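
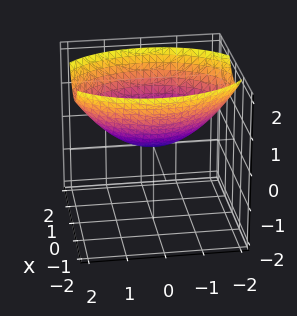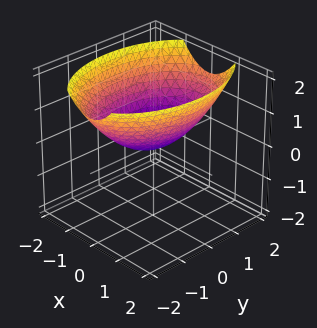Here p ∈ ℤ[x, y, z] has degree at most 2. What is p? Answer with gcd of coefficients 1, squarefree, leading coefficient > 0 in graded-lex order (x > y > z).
First, the degree is 2 — a single bowl opening along one axis; a quadric.
Next, symmetries: the y ↦ −y reflection is a symmetry, so y appears only in even powers; it's symmetric under x → −x, forcing even powers of x.
Then, against the integer gridlines: it meets the x-axis at x = 0 (among the integer gridlines); it crosses the y-axis at the gridline y = 0.
Finally, solving for integer coefficients yields p as stated.

2*x^2 + y^2 - 3*z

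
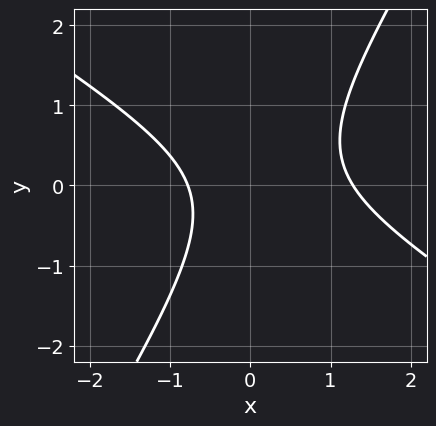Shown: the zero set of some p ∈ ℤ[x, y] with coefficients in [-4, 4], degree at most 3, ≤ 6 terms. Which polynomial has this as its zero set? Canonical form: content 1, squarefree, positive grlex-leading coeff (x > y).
2*x^2 + 2*x*y - 2*y^2 - x - 2

First, deg p = 2. A generic line meets the curve in up to 2 points.
Then, observable constraints: the curve avoids every integer y-axis point in the box.
Finally, matching integer coefficients to the picture gives p.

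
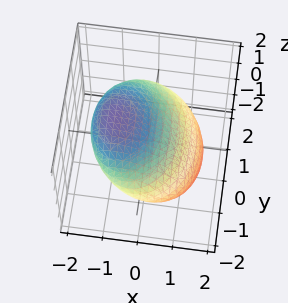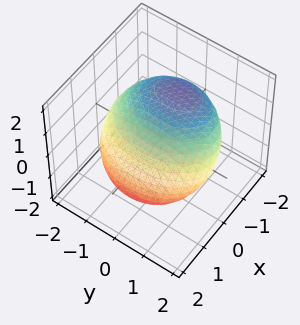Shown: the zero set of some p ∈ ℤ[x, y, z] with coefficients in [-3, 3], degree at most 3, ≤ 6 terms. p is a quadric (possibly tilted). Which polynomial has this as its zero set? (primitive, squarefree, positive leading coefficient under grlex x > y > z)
2*x^2 + 3*x*z + y^2 + 3*z^2 - 3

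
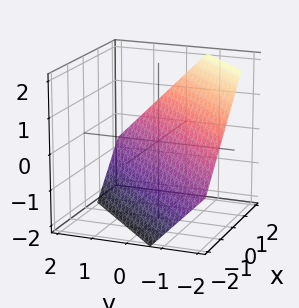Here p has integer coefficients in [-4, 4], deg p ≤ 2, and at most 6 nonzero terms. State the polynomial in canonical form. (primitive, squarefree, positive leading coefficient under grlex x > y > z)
3*x - 3*y - 3*z - 2

deg p = 1. The surface is flat (a plane).
Putting this together gives p.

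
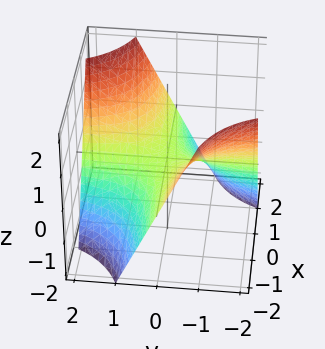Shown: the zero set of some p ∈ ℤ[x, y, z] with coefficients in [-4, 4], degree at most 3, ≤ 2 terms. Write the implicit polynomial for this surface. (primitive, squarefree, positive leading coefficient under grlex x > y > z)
x*y - z

1. The degree is 2 — a hyperbolic paraboloid; a quadric.
2. Reading off the gridlines: the visible x-axis segment lies entirely on the surface; every point of the y-axis in the box is on the surface; it meets the z-axis at z = 0 (among the integer gridlines).
3. Together with the visible shape, these determine p as stated.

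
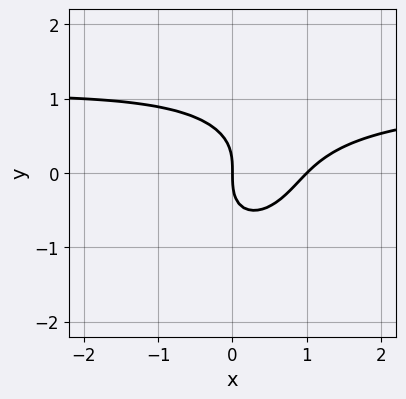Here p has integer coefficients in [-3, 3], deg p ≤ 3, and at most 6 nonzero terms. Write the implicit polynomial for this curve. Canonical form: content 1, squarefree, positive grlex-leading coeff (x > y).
(a) deg p = 3.
(b) Against the integer gridlines: the x-axis gridline crossings are at x ∈ {0, 1}; it crosses the y-axis at the gridline y = 0.
(c) Solving for integer coefficients yields p as stated.

2*x^2*y - x*y^2 + 2*y^3 - 2*x^2 + 2*x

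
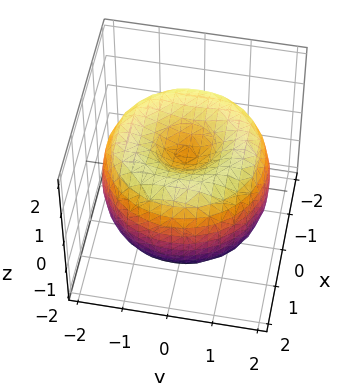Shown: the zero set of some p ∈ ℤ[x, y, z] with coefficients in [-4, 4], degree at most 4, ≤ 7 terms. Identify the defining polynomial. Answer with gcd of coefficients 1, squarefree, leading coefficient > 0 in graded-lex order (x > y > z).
1. Degree: no degree-3 surface has this shape, so deg p = 4.
2. Symmetry: every cross-section ⟂ z is a circle, so x, y appear only via x² + y².
3. Reading off the gridlines: a circular section at z = 0 has radius between 1 and 2.
4. Putting this together gives p.

x^4 + 2*x^2*y^2 + y^4 - 3*x^2 - 3*y^2 + 2*z^2 - 1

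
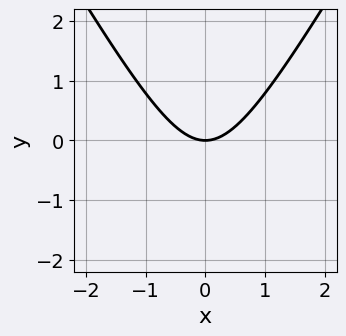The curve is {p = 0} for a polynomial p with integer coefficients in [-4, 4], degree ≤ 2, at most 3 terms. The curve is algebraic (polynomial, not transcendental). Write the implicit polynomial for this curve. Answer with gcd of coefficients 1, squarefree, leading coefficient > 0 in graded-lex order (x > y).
(a) The degree is 2 — a generic line meets the curve in up to 2 points.
(b) Symmetries: the x ↦ −x reflection is a symmetry, so x appears only in even powers.
(c) From the visible intercepts: it crosses the x-axis at the gridline x = 0; one y-axis crossing is at y = 0.
(d) Assembling these constraints gives the stated polynomial.

3*x^2 - y^2 - 3*y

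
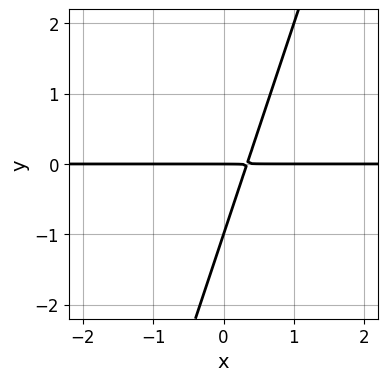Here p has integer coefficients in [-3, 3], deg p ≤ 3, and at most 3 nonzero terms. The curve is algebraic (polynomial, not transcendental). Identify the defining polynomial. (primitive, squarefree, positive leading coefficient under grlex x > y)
3*x*y - y^2 - y

The degree is 2 — no degree-1 curve has this shape.
From the visible intercepts: among the integer gridlines, it crosses the y-axis at y ∈ {-1, 0}; the visible x-axis segment lies entirely on the curve.
These observations pin down the coefficients.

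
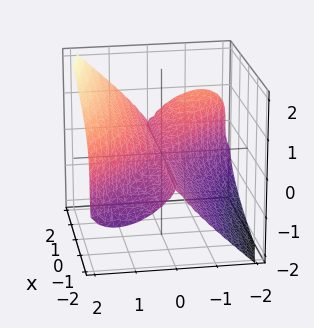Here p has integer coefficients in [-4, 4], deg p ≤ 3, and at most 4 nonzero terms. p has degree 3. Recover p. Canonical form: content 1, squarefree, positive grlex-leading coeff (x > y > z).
2*x*y^2 + 2*y^3 - 3*z^3

First, degree: the shape is more complex than any degree-2 surface, so deg p = 3.
Then, from the visible intercepts: it crosses the z-axis at the gridline z = 0; every point of the x-axis in the box is on the surface.
Finally, assembling these constraints gives the stated polynomial.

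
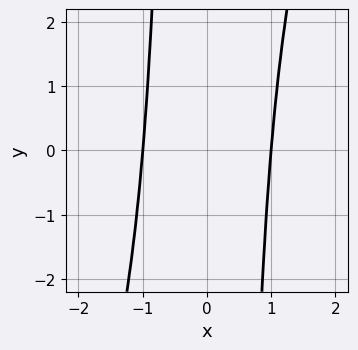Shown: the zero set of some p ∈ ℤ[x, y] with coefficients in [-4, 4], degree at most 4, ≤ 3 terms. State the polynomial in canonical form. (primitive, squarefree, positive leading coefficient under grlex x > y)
3*x^4 - x^3*y - 3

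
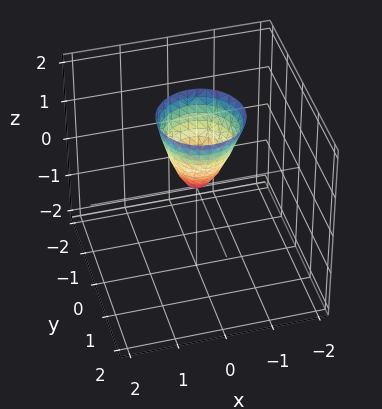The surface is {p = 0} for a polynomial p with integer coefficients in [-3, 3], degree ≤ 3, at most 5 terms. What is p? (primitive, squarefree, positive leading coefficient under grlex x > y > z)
3*x^2 + 3*y^2 - y*z - z

The degree is 2 — no degree-1 surface has this shape.
From the visible intercepts: it crosses the z-axis at the gridline z = 0; it crosses the y-axis at the gridline y = 0; it meets the x-axis at x = 0 (among the integer gridlines).
Assembling these constraints gives the stated polynomial.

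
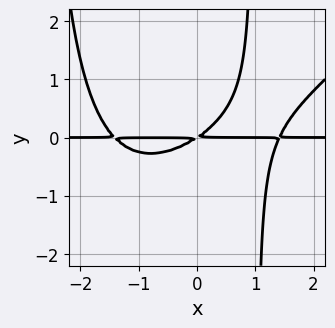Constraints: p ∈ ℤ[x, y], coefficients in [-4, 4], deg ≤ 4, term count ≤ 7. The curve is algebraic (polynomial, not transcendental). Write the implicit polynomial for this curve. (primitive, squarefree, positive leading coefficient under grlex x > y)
1. deg p = 4. A generic line meets the curve in up to 4 points.
2. Against the integer gridlines: the visible x-axis segment lies entirely on the curve.
3. These observations pin down the coefficients.

x^3*y - x^2*y^2 - 2*x*y^2 - 2*x*y + 3*y^2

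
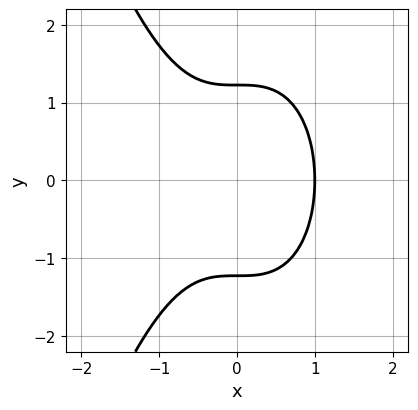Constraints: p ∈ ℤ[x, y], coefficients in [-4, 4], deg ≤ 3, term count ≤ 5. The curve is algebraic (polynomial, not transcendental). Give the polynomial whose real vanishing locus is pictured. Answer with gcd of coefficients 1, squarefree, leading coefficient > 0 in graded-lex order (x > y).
The degree is 3 — a generic line meets the curve in up to 3 points.
Symmetries: it's symmetric under y → −y, forcing even powers of y.
Reading off the gridlines: it meets the x-axis at x = 1 (among the integer gridlines).
Solving for integer coefficients yields p as stated.

3*x^3 + 2*y^2 - 3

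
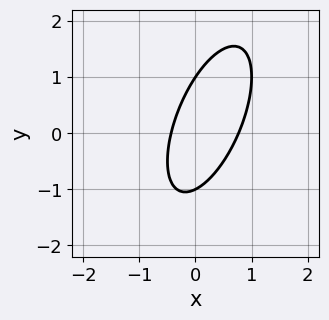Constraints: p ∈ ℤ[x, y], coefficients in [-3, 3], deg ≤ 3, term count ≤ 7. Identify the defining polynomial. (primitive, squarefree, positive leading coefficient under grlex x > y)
3*x^2 - 2*x*y + y^2 - x - 1

1. Degree: a generic line meets the curve in up to 2 points, so deg p = 2.
2. From the axis intercepts and sections: among the integer gridlines, it crosses the y-axis at y ∈ {-1, 1}.
3. Assembling these constraints gives the stated polynomial.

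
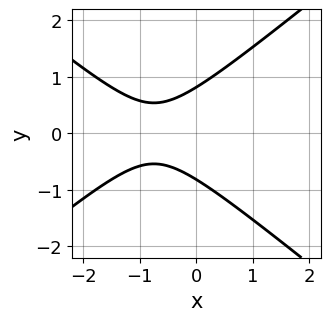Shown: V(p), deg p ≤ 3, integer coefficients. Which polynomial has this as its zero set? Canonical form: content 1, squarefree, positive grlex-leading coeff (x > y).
deg p = 2. A generic line meets the curve in up to 2 points.
Symmetries: the y ↦ −y reflection is a symmetry, so y appears only in even powers.
Checking where it meets the axes: it misses every integer gridline on the x-axis.
Assembling these constraints gives the stated polynomial.

2*x^2 - 3*y^2 + 3*x + 2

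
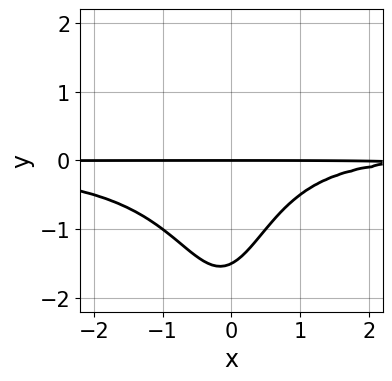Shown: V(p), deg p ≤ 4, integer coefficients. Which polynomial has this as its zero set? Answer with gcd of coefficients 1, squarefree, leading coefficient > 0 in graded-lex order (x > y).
2*x^2*y^2 - x*y + 2*y^2 + 3*y

(a) Degree: a generic line meets the curve in up to 4 points, so deg p = 4.
(b) Reading off the gridlines: one y-axis crossing is at y = 0; the visible x-axis segment lies entirely on the curve.
(c) Fitting integer coefficients to these (and the overall shape) gives p.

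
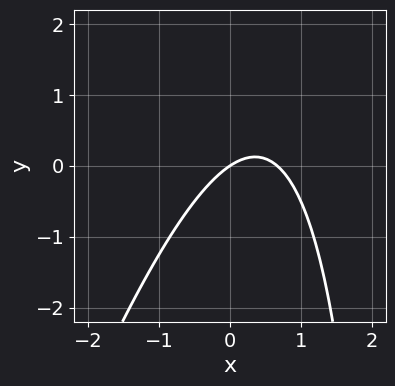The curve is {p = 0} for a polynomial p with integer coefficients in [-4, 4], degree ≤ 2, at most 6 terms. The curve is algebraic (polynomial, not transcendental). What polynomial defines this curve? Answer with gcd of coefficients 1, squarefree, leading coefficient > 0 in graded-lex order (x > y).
3*x^2 - x*y - 2*x + 3*y

1. deg p = 2. A generic line meets the curve in up to 2 points.
2. From the axis intercepts and sections: it crosses the y-axis at the gridline y = 0; one x-axis crossing is at x = 0.
3. These observations pin down the coefficients.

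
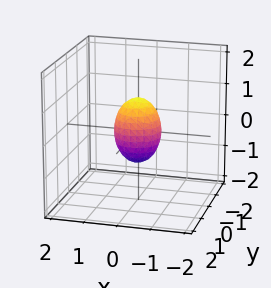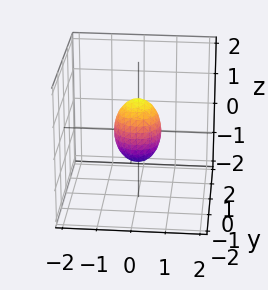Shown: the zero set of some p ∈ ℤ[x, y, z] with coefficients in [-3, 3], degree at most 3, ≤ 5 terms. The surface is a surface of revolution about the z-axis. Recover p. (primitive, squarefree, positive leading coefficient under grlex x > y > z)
deg p = 2.
Symmetries: the surface is invariant under rotation about z: p = q(x² + y², z).
Against the integer gridlines: a circular section at z = 0 has radius between 0 and 1; among the integer gridlines, it crosses the z-axis at z ∈ {-1, 1}.
Putting this together gives p.

2*x^2 + 2*y^2 + z^2 - 1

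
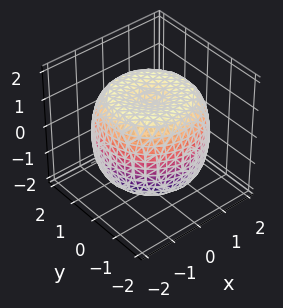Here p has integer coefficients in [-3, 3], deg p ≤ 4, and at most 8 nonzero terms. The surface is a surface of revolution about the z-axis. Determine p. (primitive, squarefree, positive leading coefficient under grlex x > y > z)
deg p = 4. A generic line meets the surface in up to 4 points.
By symmetry, every cross-section ⟂ z is a circle, so x, y appear only via x² + y².
Checking where it meets the axes: a circular section at z = 1 has radius between 1 and 2.
These observations pin down the coefficients.

x^4 + 2*x^2*y^2 + y^4 - 2*x^2 - 2*y^2 + 2*z^2 - 3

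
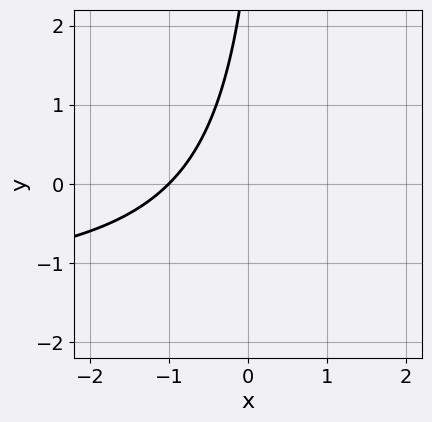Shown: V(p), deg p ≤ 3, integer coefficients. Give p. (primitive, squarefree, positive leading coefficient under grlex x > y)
1. deg p = 2. The shape is more complex than any degree-1 curve.
2. Checking where it meets the axes: the curve avoids every integer y-axis point in the box; it meets the x-axis at x = -1 (among the integer gridlines).
3. Matching integer coefficients to the picture gives p.

2*x*y + 3*x - y + 3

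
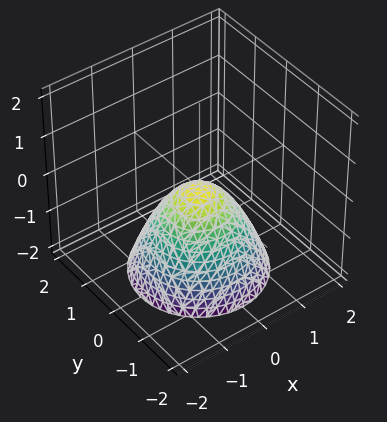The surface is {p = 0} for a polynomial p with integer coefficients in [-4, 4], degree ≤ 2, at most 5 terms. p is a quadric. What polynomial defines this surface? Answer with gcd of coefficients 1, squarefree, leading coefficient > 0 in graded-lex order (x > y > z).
x^2 + y^2 + z

First, the degree is 2 — a single bowl opening along one axis; a quadric.
Next, by symmetry, the surface is invariant under rotation about z: p = q(x² + y², z).
Next, observable constraints: a circular section at z = -2 has radius between 1 and 2; one x-axis crossing is at x = 0.
Finally, solving for integer coefficients yields p as stated.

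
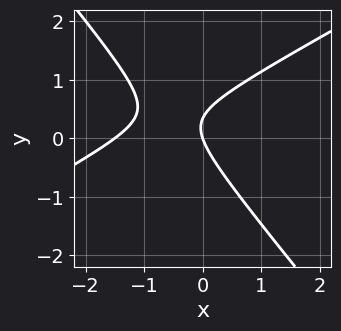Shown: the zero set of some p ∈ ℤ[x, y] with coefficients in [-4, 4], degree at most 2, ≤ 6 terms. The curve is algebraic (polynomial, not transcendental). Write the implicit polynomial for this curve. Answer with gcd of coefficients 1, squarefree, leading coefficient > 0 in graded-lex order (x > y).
2*x^2 - 2*x*y - 3*y^2 + 3*x + y

1. deg p = 2.
2. From the visible intercepts: it meets the x-axis at x = 0 (among the integer gridlines); it crosses the y-axis at the gridline y = 0.
3. Putting this together gives p.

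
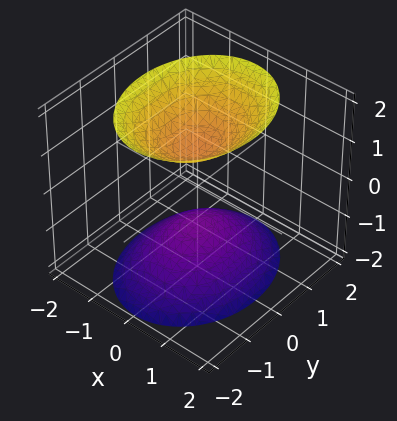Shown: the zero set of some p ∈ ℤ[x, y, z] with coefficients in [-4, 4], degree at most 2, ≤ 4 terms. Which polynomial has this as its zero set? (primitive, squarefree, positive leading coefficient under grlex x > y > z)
3*x^2 + 2*y^2 - 2*z^2 + 2

1. I count 2 distinct pieces. They look like related sheets of one shape, so recover p as a whole.
2. Degree: two sheets facing apart; a quadric, so deg p = 2.
3. Symmetries: the y ↦ −y reflection is a symmetry, so y appears only in even powers; mirror symmetry z ↦ −z ⇒ only even powers of z; it's symmetric under x → −x, forcing even powers of x.
4. From the axis intercepts and sections: among the integer gridlines, it crosses the z-axis at z ∈ {-1, 1}; it misses every integer gridline on the y-axis.
5. Assembling these constraints gives the stated polynomial.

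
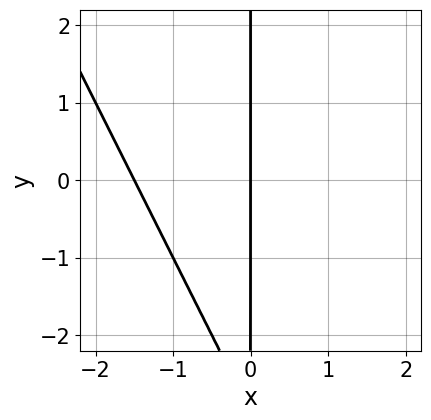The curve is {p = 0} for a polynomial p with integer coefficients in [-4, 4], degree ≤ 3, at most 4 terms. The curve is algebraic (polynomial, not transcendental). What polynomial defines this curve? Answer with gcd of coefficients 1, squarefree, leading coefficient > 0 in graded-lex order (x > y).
1. The degree is 2 — no degree-1 curve has this shape.
2. Checking where it meets the axes: one x-axis crossing is at x = 0; every point of the y-axis in the box is on the curve.
3. Putting this together gives p.

2*x^2 + x*y + 3*x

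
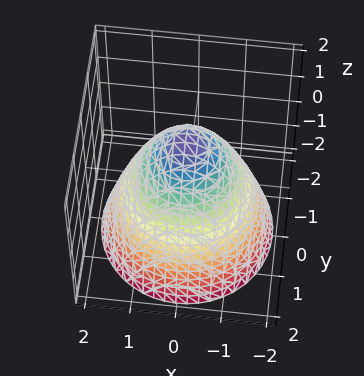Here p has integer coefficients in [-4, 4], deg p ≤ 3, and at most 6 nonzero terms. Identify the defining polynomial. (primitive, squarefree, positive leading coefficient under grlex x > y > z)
1. deg p = 2.
2. Symmetry: the surface is invariant under rotation about z: p = q(x² + y², z).
3. Observable constraints: a circular section at z = 1 has radius between 0 and 1.
4. Together with the visible shape, these determine p as stated.

2*x^2 + 2*y^2 + 2*z - 3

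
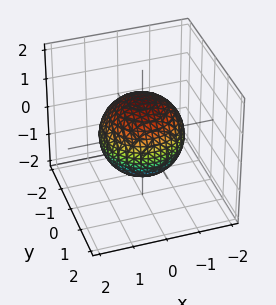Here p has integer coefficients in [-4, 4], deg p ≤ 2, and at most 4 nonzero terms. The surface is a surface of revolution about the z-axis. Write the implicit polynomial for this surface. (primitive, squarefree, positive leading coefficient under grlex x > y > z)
The degree is 2 — no degree-1 surface has this shape.
Symmetries: rotational symmetry about the z-axis ⇒ p depends on x, y only through x² + y².
Reading off the gridlines: a circular section at z = 1 has radius between 0 and 1.
Assembling these constraints gives the stated polynomial.

2*x^2 + 2*y^2 + 2*z^2 - 3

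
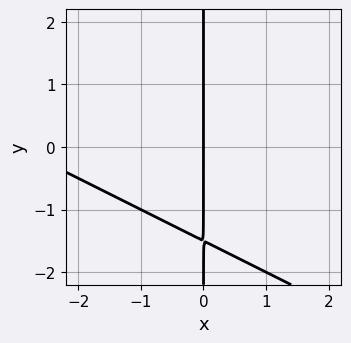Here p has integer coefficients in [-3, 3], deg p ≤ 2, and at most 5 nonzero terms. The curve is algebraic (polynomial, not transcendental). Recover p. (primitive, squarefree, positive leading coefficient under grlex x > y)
(a) deg p = 2. The shape is more complex than any degree-1 curve.
(b) From the axis intercepts and sections: one x-axis crossing is at x = 0; the visible y-axis segment lies entirely on the curve.
(c) The integer polynomial consistent with all of this is the stated p.

x^2 + 2*x*y + 3*x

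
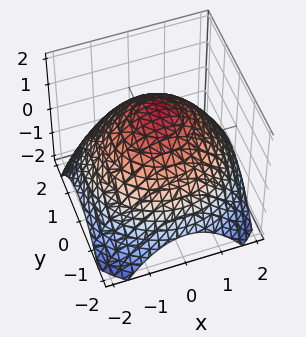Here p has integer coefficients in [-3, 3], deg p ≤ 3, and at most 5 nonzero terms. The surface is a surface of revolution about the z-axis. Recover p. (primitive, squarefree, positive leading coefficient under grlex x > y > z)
First, deg p = 2.
Then, symmetry: the surface is invariant under rotation about z: p = q(x² + y², z).
Then, from the visible intercepts: a circular section at z = 0 has radius between 1 and 2.
Finally, matching integer coefficients to the picture gives p.

x^2 + y^2 + 2*z - 3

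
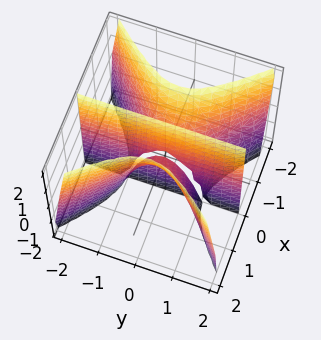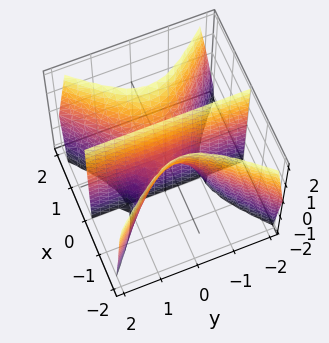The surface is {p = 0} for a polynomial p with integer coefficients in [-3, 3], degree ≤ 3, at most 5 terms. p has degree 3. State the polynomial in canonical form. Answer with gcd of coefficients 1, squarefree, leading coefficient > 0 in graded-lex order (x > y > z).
1. The picture has 2 separate pieces. Treating them together as one polynomial.
2. deg p = 3. The shape is more complex than any degree-2 surface.
3. From the axis intercepts and sections: every point of the y-axis in the box is on the surface; every point of the z-axis in the box is on the surface; one x-axis crossing is at x = 0.
4. The integer polynomial consistent with all of this is the stated p.

2*x^3 - 2*x*y^2 - x*z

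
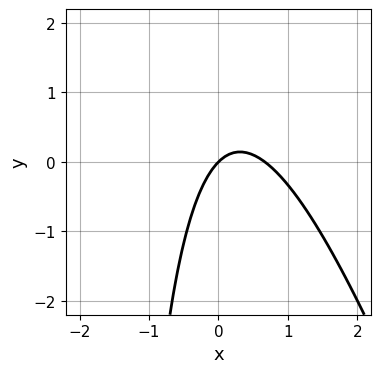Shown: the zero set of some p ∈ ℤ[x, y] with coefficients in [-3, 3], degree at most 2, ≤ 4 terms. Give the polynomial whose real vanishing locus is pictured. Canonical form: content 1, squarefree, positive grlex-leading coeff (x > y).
3*x^2 + x*y - 2*x + 2*y

First, the degree is 2 — no degree-1 curve has this shape.
Then, reading off the gridlines: one y-axis crossing is at y = 0; one x-axis crossing is at x = 0.
Finally, putting this together gives p.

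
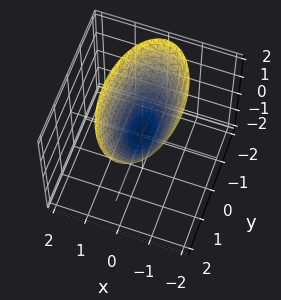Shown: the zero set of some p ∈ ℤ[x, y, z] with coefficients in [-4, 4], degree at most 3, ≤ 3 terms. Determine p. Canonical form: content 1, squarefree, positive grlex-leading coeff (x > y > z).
1. Degree: a single bowl opening along one axis; a quadric, so deg p = 2.
2. Symmetries: it's symmetric under x → −x, forcing even powers of x; mirror symmetry y ↦ −y ⇒ only even powers of y.
3. Observable constraints: it crosses the x-axis at the gridline x = 0; it crosses the z-axis at the gridline z = 0; it crosses the y-axis at the gridline y = 0.
4. These observations pin down the coefficients.

3*x^2 + y^2 - 2*z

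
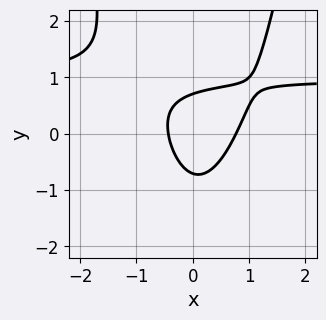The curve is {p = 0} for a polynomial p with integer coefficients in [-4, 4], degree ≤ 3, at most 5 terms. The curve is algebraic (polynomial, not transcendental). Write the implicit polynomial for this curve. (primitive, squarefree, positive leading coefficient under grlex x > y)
deg p = 3. The shape is more complex than any degree-2 curve.
Solving for integer coefficients yields p as stated.

3*x^2*y - 3*x^2 - 2*y^2 + x + 1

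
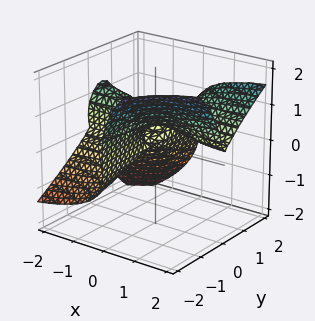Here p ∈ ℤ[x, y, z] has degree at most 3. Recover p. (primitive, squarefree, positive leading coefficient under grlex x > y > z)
3*x*y^2 - 3*x*y*z - 3*z^3 + 2*z^2

deg p = 3. No degree-2 surface has this shape.
From the visible intercepts: the visible y-axis segment lies entirely on the surface; the visible x-axis segment lies entirely on the surface.
Together with the visible shape, these determine p as stated.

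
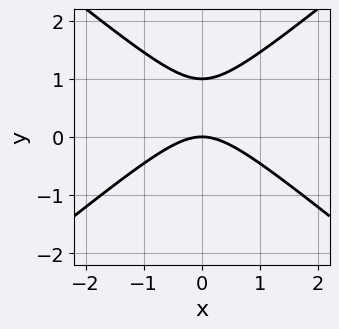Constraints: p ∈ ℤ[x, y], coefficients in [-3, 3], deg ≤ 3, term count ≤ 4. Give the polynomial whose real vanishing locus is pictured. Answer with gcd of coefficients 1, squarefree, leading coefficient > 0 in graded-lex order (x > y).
2*x^2 - 3*y^2 + 3*y

Degree: a generic line meets the curve in up to 2 points, so deg p = 2.
Symmetries: mirror symmetry x ↦ −x ⇒ only even powers of x.
From the visible intercepts: the y-axis gridline crossings are at y ∈ {0, 1}; it meets the x-axis at x = 0 (among the integer gridlines).
Putting this together gives p.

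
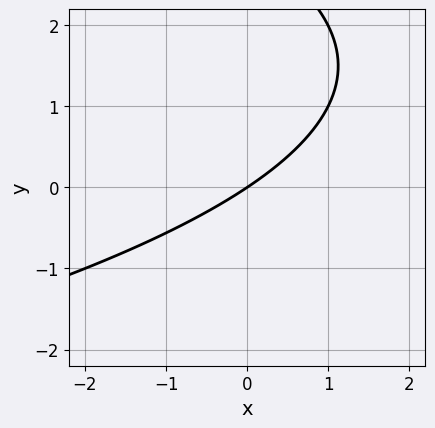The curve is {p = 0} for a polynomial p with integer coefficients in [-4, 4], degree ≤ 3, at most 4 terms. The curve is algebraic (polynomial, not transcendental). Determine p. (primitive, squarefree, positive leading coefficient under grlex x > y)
deg p = 2. A generic line meets the curve in up to 2 points.
From the visible intercepts: it meets the y-axis at y = 0 (among the integer gridlines); it meets the x-axis at x = 0 (among the integer gridlines).
Together with the visible shape, these determine p as stated.

y^2 + 2*x - 3*y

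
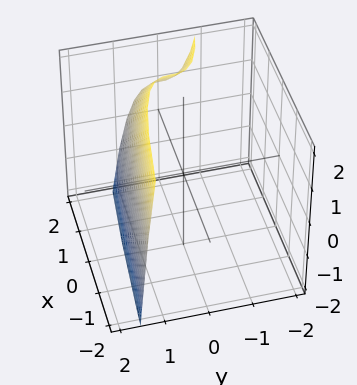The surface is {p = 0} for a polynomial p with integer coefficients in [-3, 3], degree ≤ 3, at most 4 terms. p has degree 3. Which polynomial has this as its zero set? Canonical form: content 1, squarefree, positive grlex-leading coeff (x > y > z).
1. Degree: a generic line meets the surface in up to 3 points, so deg p = 3.
2. Observable constraints: it misses every integer gridline on the z-axis; the surface avoids every integer x-axis point in the box.
3. Together with the visible shape, these determine p as stated.

2*y^3 + x + z - 3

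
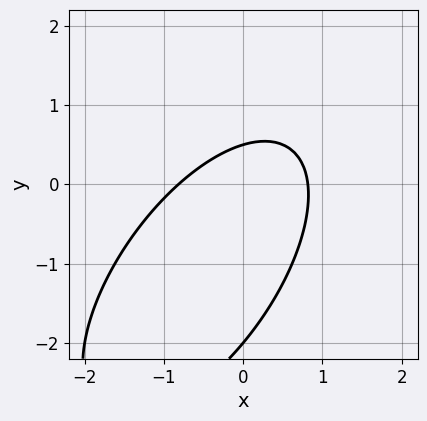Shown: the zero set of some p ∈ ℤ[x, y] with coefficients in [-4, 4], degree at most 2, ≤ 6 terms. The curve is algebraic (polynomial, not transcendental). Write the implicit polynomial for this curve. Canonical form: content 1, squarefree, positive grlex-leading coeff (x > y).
3*x^2 - 3*x*y + 2*y^2 + 3*y - 2

1. The degree is 2 — the shape is more complex than any degree-1 curve.
2. Observable constraints: it meets the y-axis at y = -2 (among the integer gridlines).
3. Solving for integer coefficients yields p as stated.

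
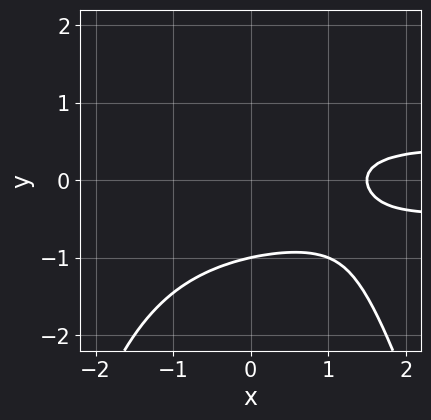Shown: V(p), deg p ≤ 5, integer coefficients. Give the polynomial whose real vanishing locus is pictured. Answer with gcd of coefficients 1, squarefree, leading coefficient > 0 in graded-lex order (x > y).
First, deg p = 4. No degree-3 curve has this shape.
Then, reading off the gridlines: it crosses the y-axis at the gridline y = -1.
Finally, fitting integer coefficients to these (and the overall shape) gives p.

2*x^2*y^2 + 3*y^3 - 2*x + 3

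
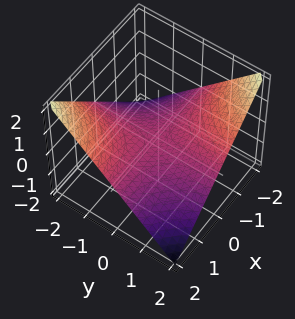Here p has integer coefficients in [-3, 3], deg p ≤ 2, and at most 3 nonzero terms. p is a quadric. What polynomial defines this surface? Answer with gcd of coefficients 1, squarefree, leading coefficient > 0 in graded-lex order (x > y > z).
x*y + 2*z

1. deg p = 2. A hyperbolic paraboloid; a quadric.
2. Reading off the gridlines: every point of the x-axis in the box is on the surface; it crosses the z-axis at the gridline z = 0; the visible y-axis segment lies entirely on the surface.
3. These observations pin down the coefficients.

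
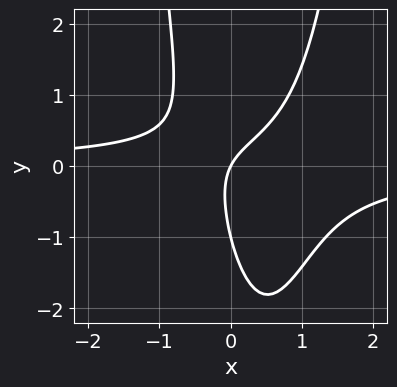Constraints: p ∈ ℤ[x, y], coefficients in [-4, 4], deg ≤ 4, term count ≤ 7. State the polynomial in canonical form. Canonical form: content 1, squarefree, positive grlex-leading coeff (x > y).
The degree is 3 — the shape is more complex than any degree-2 curve.
Reading off the gridlines: it crosses the x-axis at the gridline x = 0; the y-axis gridline crossings are at y ∈ {-1, 0}.
Putting this together gives p.

3*x^2*y - 2*x*y - y^2 + 2*x - y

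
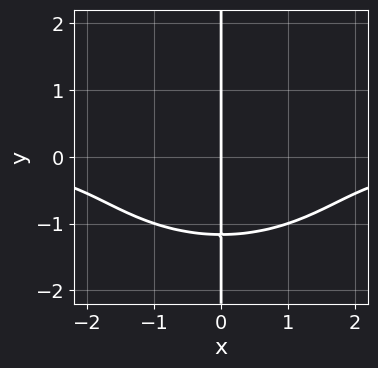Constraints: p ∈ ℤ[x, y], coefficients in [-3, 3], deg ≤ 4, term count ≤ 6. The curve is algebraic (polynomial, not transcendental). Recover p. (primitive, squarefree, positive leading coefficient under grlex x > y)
Degree: a generic line meets the curve in up to 4 points, so deg p = 4.
From the axis intercepts and sections: the visible y-axis segment lies entirely on the curve; it crosses the x-axis at the gridline x = 0.
Putting this together gives p.

x^3*y + 2*x*y^3 - x*y + 2*x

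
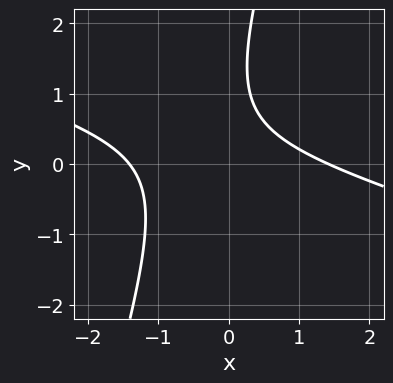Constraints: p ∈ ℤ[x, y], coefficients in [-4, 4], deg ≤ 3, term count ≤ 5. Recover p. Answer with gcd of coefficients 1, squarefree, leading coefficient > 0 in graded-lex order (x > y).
x^2 + 3*x*y - y^2 + 2*y - 2

First, deg p = 2. The shape is more complex than any degree-1 curve.
Then, observable constraints: the curve avoids every integer y-axis point in the box.
Finally, assembling these constraints gives the stated polynomial.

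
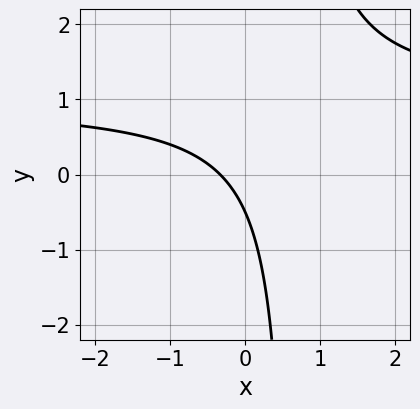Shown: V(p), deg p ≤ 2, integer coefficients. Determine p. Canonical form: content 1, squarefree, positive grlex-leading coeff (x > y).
The degree is 2 — a generic line meets the curve in up to 2 points.
Matching integer coefficients to the picture gives p.

3*x*y - 3*x - 2*y - 1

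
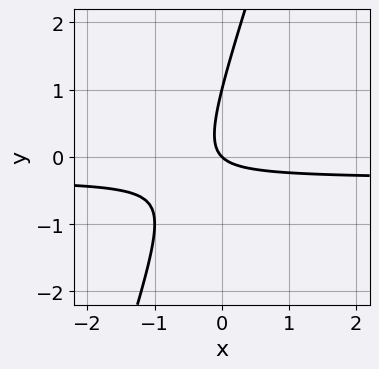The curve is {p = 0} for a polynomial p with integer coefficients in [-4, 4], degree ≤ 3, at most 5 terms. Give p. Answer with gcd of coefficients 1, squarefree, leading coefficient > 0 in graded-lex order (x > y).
3*x*y - y^2 + x + y

deg p = 2.
From the axis intercepts and sections: it crosses the x-axis at the gridline x = 0; the y-axis gridline crossings are at y ∈ {0, 1}.
Together with the visible shape, these determine p as stated.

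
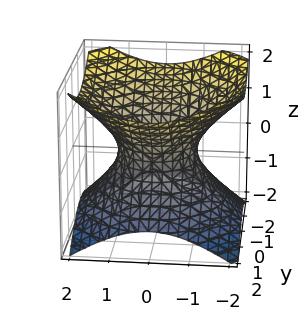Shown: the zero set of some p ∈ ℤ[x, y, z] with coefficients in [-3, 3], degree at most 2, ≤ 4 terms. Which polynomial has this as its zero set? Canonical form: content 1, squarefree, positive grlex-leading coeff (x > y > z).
2*x^2 + 2*y^2 - 3*z^2 - 2

1. deg p = 2. An hourglass — one-sheet hyperboloid; a quadric.
2. Symmetries: it's symmetric under z → −z, forcing even powers of z; the surface is invariant under rotation about z: p = q(x² + y², z).
3. Reading off the gridlines: the surface avoids every integer z-axis point in the box; a circular section at z = -1 has radius between 1 and 2; among the integer gridlines, it crosses the x-axis at x ∈ {-1, 1}.
4. Fitting integer coefficients to these (and the overall shape) gives p. Check: (0, 1, 0) on the y-axis lies on the surface, and p(0, 1, 0) = 0. ✓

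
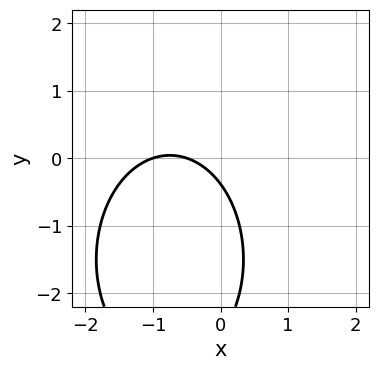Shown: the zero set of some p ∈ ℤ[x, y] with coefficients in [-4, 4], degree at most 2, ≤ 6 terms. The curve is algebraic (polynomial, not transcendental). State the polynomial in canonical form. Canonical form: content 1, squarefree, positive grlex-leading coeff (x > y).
First, degree: a generic line meets the curve in up to 2 points, so deg p = 2.
Then, observable constraints: it crosses the x-axis at the gridline x = -1.
Finally, putting this together gives p.

2*x^2 + y^2 + 3*x + 3*y + 1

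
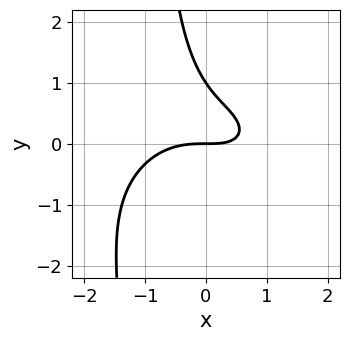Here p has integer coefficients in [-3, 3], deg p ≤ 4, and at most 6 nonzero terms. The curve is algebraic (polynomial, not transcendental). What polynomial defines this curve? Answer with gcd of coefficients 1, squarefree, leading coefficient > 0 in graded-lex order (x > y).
x^3 + 2*x*y^2 + x*y + 2*y^2 - 2*y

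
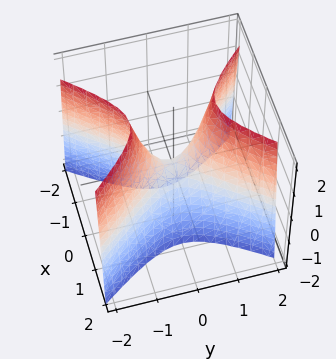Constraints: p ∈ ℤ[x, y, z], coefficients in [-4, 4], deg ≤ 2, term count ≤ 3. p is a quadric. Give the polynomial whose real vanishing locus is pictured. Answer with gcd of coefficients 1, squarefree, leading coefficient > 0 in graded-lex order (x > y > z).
1. deg p = 2.
2. Symmetries: it's symmetric under y → −y, forcing even powers of y; mirror symmetry x ↦ −x ⇒ only even powers of x.
3. From the axis intercepts and sections: it meets the y-axis at y = 0 (among the integer gridlines); one x-axis crossing is at x = 0; one z-axis crossing is at z = 0.
4. The integer polynomial consistent with all of this is the stated p.

3*x^2 - 2*y^2 + z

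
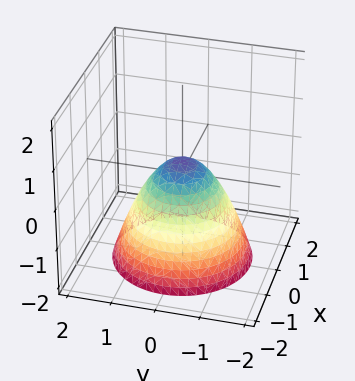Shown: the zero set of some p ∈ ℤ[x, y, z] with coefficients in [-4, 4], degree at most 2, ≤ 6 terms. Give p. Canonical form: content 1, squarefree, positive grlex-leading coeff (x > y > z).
3*x^2 + 3*y^2 + 3*z - 1

(a) deg p = 2. The shape is more complex than any degree-1 surface.
(b) Symmetry: the surface is invariant under rotation about z: p = q(x² + y², z).
(c) From the visible intercepts: a circular section at z = 0 has radius between 0 and 1.
(d) Fitting integer coefficients to these (and the overall shape) gives p.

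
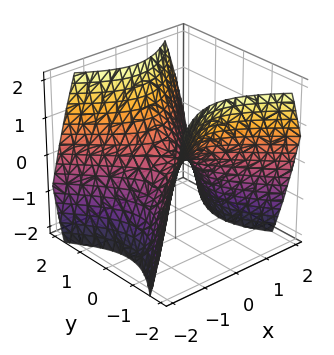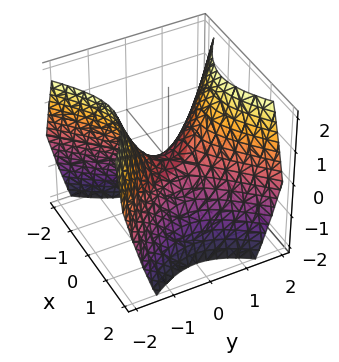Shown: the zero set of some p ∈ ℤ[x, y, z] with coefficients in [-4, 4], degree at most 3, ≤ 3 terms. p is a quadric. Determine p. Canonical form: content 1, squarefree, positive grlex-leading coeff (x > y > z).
x^2 - y^2 + z

(a) The degree is 2 — a saddle surface; a quadric.
(b) Symmetries: it's symmetric under x → −x, forcing even powers of x; the y ↦ −y reflection is a symmetry, so y appears only in even powers.
(c) Reading off the gridlines: it crosses the z-axis at the gridline z = 0; it meets the x-axis at x = 0 (among the integer gridlines).
(d) Assembling these constraints gives the stated polynomial.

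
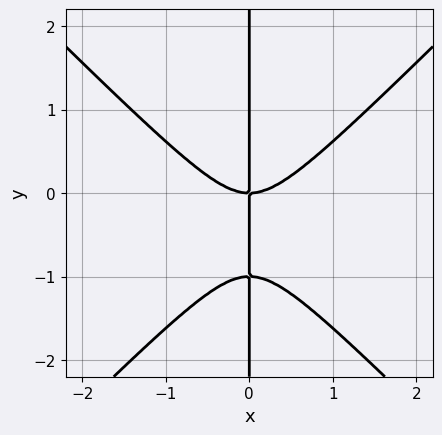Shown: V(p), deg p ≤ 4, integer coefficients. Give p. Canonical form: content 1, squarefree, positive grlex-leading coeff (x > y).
deg p = 3. The shape is more complex than any degree-2 curve.
From the axis intercepts and sections: it crosses the x-axis at the gridline x = 0; the visible y-axis segment lies entirely on the curve.
Fitting integer coefficients to these (and the overall shape) gives p.

x^3 - x*y^2 - x*y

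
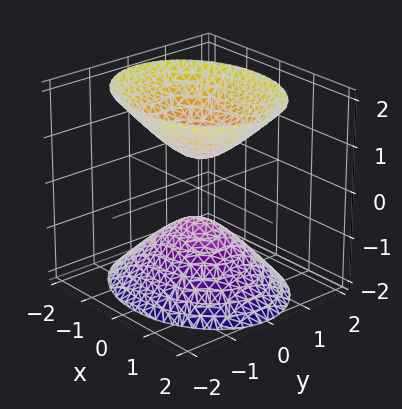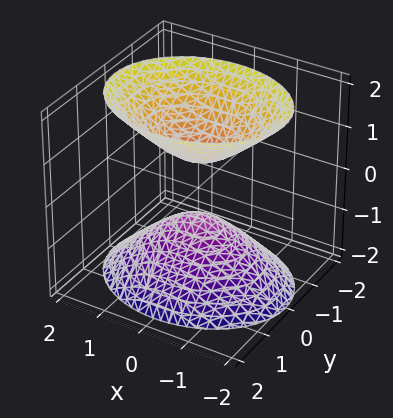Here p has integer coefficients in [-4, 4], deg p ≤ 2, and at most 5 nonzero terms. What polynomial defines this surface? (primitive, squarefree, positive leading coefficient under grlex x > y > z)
2*x^2 + 3*y^2 - 2*z^2 + 1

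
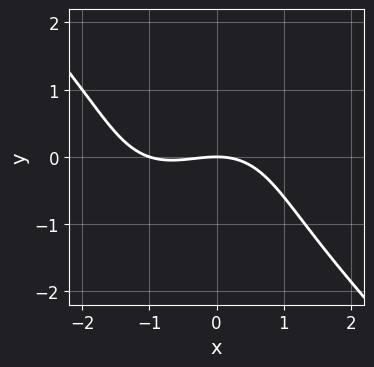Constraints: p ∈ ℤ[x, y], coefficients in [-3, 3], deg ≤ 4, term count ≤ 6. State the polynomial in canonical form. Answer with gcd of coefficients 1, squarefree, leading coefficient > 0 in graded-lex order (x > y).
x^3 + y^3 + x^2 + 3*y

The degree is 3 — the shape is more complex than any degree-2 curve.
Observable constraints: it crosses the y-axis at the gridline y = 0; among the integer gridlines, it crosses the x-axis at x ∈ {-1, 0}.
The integer polynomial consistent with all of this is the stated p.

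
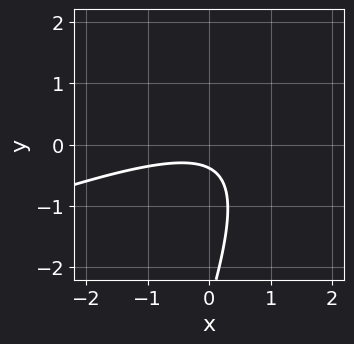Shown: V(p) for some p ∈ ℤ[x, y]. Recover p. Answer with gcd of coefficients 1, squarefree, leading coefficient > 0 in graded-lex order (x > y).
x^2 - 3*x*y + y^2 + 3*y + 1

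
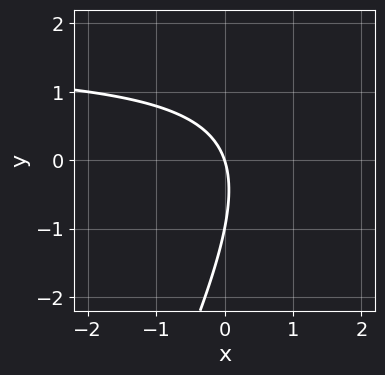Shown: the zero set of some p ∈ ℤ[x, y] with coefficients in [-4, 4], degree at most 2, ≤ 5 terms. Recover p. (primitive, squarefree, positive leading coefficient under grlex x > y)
2*x*y - y^2 - 3*x - y

1. Degree: no degree-1 curve has this shape, so deg p = 2.
2. From the axis intercepts and sections: it meets the x-axis at x = 0 (among the integer gridlines); the y-axis gridline crossings are at y ∈ {-1, 0}.
3. Solving for integer coefficients yields p as stated.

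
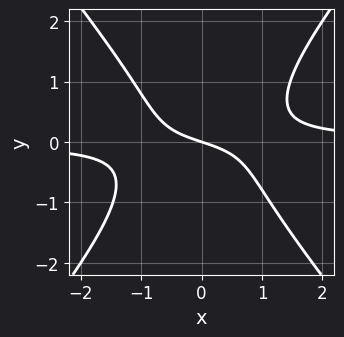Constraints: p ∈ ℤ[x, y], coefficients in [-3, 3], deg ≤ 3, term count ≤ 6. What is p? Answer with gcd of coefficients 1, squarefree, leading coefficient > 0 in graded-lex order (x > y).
(a) deg p = 3.
(b) From the visible intercepts: one y-axis crossing is at y = 0; it crosses the x-axis at the gridline x = 0.
(c) Together with the visible shape, these determine p as stated.

3*x^2*y - 2*y^3 - x - 3*y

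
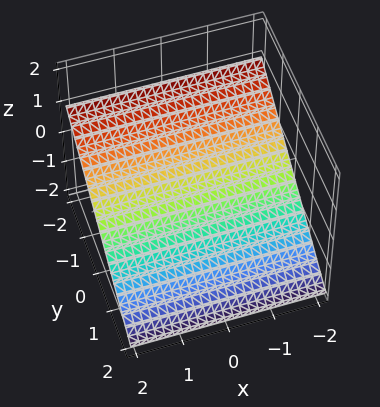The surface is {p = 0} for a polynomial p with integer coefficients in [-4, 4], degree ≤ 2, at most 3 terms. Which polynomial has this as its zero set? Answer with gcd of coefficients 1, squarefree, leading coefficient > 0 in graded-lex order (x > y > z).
2*y + 3*z + 2

The degree is 1 — the surface is flat (a plane).
From the axis intercepts and sections: it misses every integer gridline on the x-axis; one y-axis crossing is at y = -1.
Fitting integer coefficients to these (and the overall shape) gives p.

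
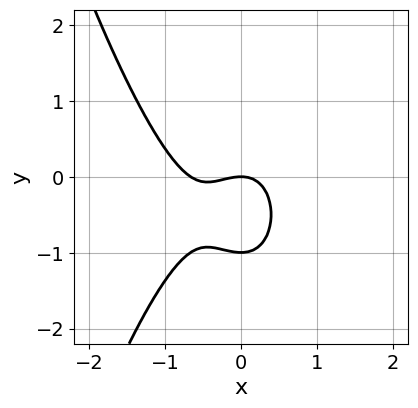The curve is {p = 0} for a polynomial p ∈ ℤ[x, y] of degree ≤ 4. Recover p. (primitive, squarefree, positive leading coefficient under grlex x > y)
3*x^3 + 2*x^2 + 2*y^2 + 2*y

(a) deg p = 3. The shape is more complex than any degree-2 curve.
(b) From the visible intercepts: among the integer gridlines, it crosses the y-axis at y ∈ {-1, 0}; one x-axis crossing is at x = 0.
(c) The integer polynomial consistent with all of this is the stated p.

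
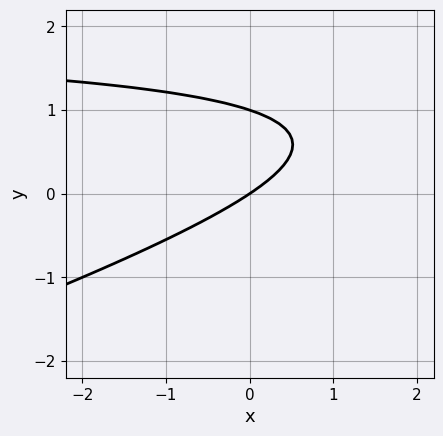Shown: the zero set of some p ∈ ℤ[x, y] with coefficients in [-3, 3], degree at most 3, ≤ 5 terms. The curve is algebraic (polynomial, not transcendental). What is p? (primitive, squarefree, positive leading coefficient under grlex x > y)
x*y - 3*y^2 - 2*x + 3*y

deg p = 2. The shape is more complex than any degree-1 curve.
Reading off the gridlines: it crosses the x-axis at the gridline x = 0; among the integer gridlines, it crosses the y-axis at y ∈ {0, 1}.
Putting this together gives p.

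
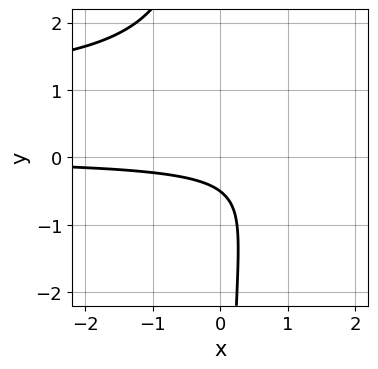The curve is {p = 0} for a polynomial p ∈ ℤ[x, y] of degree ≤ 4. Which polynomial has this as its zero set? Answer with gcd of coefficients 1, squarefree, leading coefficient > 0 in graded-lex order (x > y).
(a) Degree: no degree-2 curve has this shape, so deg p = 3.
(b) From the axis intercepts and sections: no x-intercept at any integer in the box.
(c) Matching integer coefficients to the picture gives p.

2*x*y^2 - 2*x*y + 2*y + 1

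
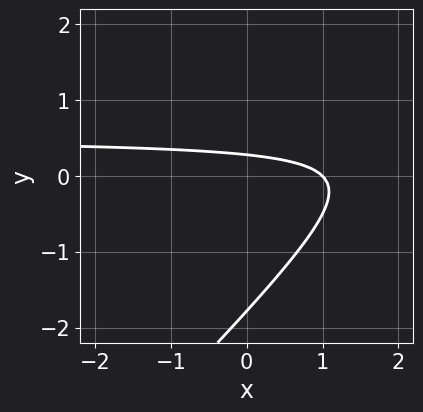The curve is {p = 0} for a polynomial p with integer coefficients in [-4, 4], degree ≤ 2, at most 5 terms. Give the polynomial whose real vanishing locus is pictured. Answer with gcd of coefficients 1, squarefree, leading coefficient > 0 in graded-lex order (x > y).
2*x*y - 2*y^2 - x - 3*y + 1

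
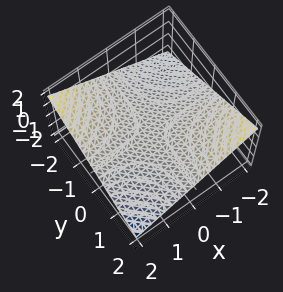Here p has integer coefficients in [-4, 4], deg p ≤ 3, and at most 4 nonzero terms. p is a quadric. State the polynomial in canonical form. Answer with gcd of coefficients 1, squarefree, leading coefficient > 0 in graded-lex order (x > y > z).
x*y + 3*z

1. deg p = 2. A hyperbolic paraboloid; a quadric.
2. From the visible intercepts: the visible x-axis segment lies entirely on the surface; it crosses the z-axis at the gridline z = 0; the visible y-axis segment lies entirely on the surface.
3. These observations pin down the coefficients.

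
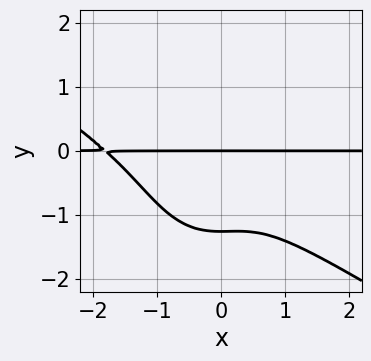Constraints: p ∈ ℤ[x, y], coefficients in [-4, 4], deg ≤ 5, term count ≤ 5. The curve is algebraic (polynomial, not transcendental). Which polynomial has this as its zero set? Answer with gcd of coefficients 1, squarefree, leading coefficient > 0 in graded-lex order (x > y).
2*x^3*y + 3*x^2*y^2 + y^4 + 3*x^2*y + 2*y

First, degree: a generic line meets the curve in up to 4 points, so deg p = 4.
Then, observable constraints: it crosses the y-axis at the gridline y = 0; the visible x-axis segment lies entirely on the curve.
Finally, matching integer coefficients to the picture gives p.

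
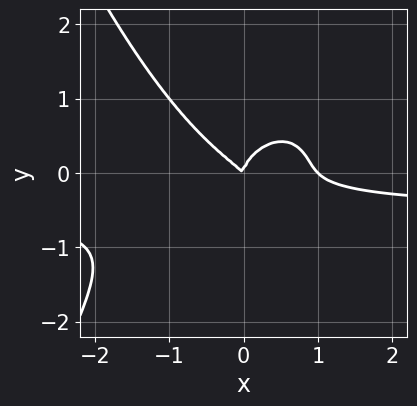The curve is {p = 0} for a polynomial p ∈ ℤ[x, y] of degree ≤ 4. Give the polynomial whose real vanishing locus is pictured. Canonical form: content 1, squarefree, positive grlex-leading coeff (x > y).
1. Degree: the shape is more complex than any degree-3 curve, so deg p = 4.
2. Checking where it meets the axes: among the integer gridlines, it crosses the x-axis at x ∈ {0, 1}; it meets the y-axis at y = 0 (among the integer gridlines).
3. Fitting integer coefficients to these (and the overall shape) gives p.

2*x^3*y + x^3 + 3*y^3 - x^2 - x*y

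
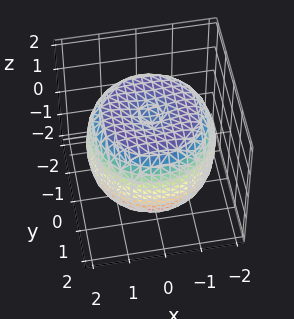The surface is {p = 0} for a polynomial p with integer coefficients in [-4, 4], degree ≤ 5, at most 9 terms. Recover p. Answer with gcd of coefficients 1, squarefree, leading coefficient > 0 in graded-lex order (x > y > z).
x^4 + 2*x^2*y^2 + y^4 - 2*x^2 - 2*y^2 + 2*z^2 - 3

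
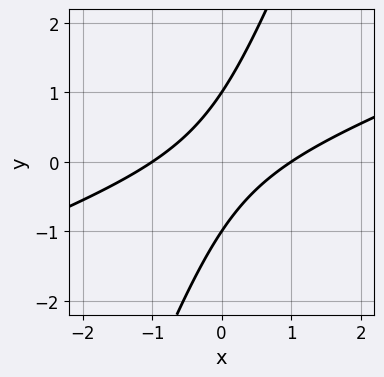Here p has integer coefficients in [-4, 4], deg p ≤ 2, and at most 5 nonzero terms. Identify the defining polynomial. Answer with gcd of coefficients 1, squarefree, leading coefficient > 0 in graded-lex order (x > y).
x^2 - 3*x*y + y^2 - 1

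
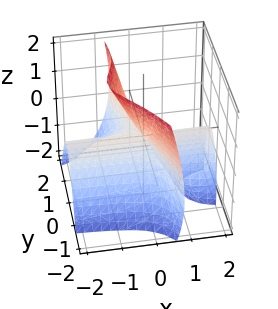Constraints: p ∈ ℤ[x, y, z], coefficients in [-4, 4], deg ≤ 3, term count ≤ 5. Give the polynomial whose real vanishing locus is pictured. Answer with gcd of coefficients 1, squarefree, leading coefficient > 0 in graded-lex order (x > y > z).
First, degree: the shape is more complex than any degree-2 surface, so deg p = 3.
Then, observable constraints: the visible x-axis segment lies entirely on the surface; one y-axis crossing is at y = 0.
Finally, together with the visible shape, these determine p as stated.

3*x*y^2 + y^3 + 2*x*z + z^2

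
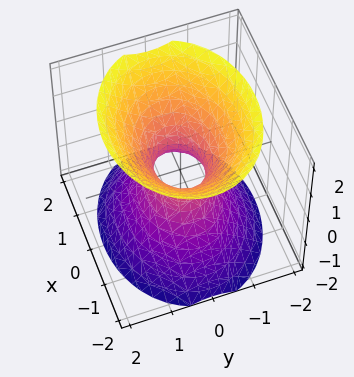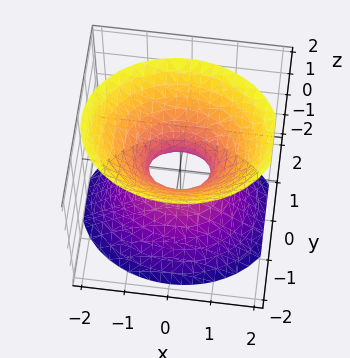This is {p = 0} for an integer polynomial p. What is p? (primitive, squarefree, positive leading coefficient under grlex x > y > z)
First, degree: one connected sheet with a waist; a quadric, so deg p = 2.
Next, symmetries: it's symmetric under z → −z, forcing even powers of z; mirror symmetry y ↦ −y ⇒ only even powers of y; the x ↦ −x reflection is a symmetry, so x appears only in even powers.
Then, checking where it meets the axes: it misses every integer gridline on the z-axis.
Finally, matching integer coefficients to the picture gives p.

2*x^2 + 3*y^2 - 2*z^2 - 1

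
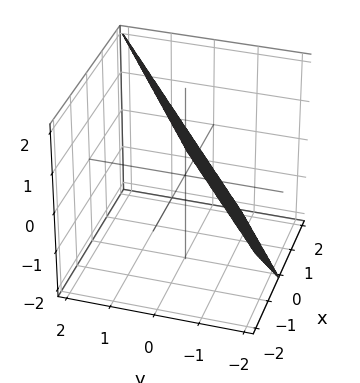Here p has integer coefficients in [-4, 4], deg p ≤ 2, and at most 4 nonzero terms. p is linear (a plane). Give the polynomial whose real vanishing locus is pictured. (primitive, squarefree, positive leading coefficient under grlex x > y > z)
2*x - 3*y + 2*z - 2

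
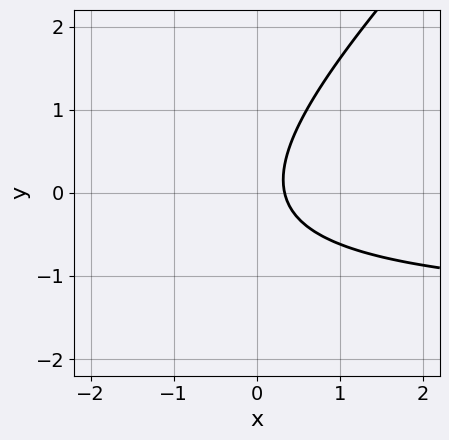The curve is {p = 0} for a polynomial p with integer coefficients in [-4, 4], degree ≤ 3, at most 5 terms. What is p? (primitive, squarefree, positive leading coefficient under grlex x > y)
2*x*y - 2*y^2 + 3*x - 1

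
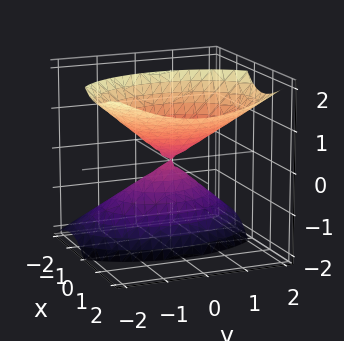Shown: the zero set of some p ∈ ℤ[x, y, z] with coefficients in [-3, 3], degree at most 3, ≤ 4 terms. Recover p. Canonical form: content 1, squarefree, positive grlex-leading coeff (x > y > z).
2*x^2 - 2*x*z + y^2 - z^2

Degree: a generic line meets the surface in up to 2 points, so deg p = 2.
Checking where it meets the axes: one z-axis crossing is at z = 0; it meets the y-axis at y = 0 (among the integer gridlines); one x-axis crossing is at x = 0.
The integer polynomial consistent with all of this is the stated p.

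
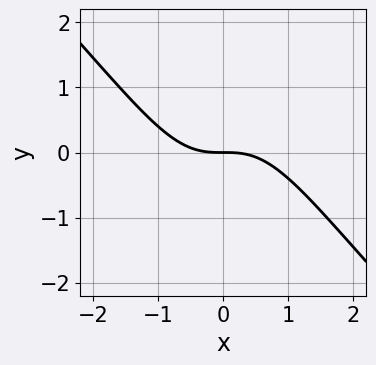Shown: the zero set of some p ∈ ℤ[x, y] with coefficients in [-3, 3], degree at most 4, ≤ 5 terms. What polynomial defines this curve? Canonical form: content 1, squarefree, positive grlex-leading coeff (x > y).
(a) Degree: no degree-2 curve has this shape, so deg p = 3.
(b) From the axis intercepts and sections: it crosses the y-axis at the gridline y = 0; it crosses the x-axis at the gridline x = 0.
(c) Matching integer coefficients to the picture gives p.

2*x^3 + 2*x^2*y + 3*y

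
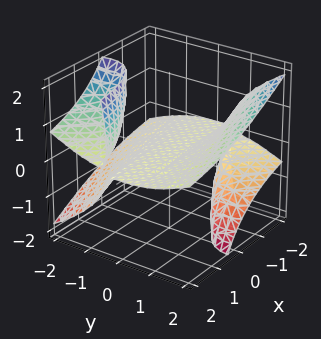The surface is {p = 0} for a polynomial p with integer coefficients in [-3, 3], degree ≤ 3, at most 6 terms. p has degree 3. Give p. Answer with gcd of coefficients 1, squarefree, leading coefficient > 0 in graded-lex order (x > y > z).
3*x*y*z - y^3 + 3*y*z^2 + z^3 + 3*z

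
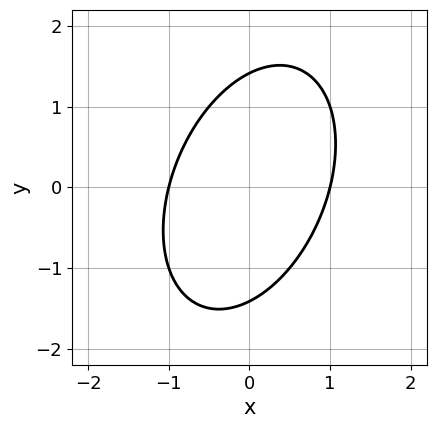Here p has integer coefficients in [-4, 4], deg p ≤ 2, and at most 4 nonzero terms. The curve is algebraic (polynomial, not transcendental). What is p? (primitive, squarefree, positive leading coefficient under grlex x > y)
2*x^2 - x*y + y^2 - 2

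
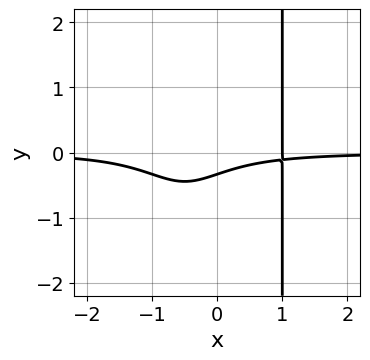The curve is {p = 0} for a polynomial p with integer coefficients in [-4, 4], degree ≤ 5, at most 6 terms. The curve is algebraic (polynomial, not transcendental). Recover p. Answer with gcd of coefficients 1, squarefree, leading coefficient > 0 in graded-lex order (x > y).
1. deg p = 4.
2. Reading off the gridlines: it meets the x-axis at x = 1 (among the integer gridlines).
3. Putting this together gives p.

3*x^3*y + x - 3*y - 1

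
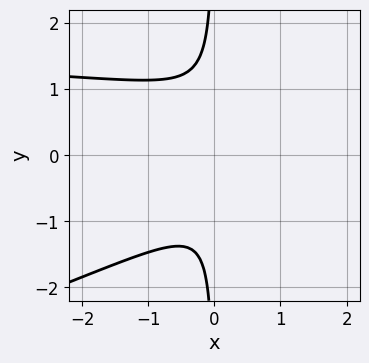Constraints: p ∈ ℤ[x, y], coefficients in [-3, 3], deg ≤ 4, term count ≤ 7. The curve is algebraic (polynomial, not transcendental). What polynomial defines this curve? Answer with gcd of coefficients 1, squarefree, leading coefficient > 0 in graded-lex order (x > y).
x^2*y - 3*x*y^2 - 2*x^2 + 2*x - 1

deg p = 3. A generic line meets the curve in up to 3 points.
Reading off the gridlines: the curve avoids every integer y-axis point in the box; it misses every integer gridline on the x-axis.
The integer polynomial consistent with all of this is the stated p.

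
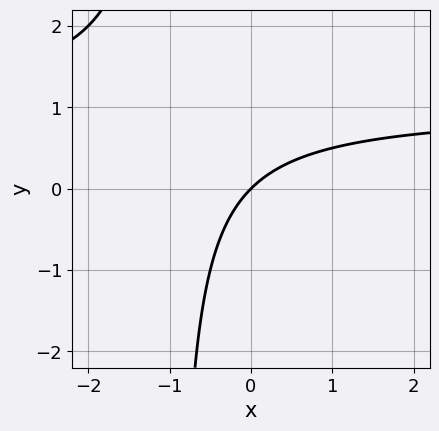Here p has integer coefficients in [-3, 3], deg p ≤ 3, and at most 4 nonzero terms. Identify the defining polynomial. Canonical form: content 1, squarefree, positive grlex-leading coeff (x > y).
1. Degree: a generic line meets the curve in up to 2 points, so deg p = 2.
2. From the axis intercepts and sections: one x-axis crossing is at x = 0; it meets the y-axis at y = 0 (among the integer gridlines).
3. Together with the visible shape, these determine p as stated.

x*y - x + y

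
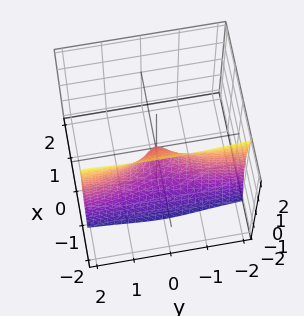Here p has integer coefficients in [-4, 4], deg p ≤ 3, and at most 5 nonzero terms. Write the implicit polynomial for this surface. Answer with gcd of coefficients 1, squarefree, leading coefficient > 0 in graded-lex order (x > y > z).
2*x^3 + 3*x*y^2 + 3*y^2 + z^2 + x

1. deg p = 3.
2. Checking where it meets the axes: one x-axis crossing is at x = 0; it meets the y-axis at y = 0 (among the integer gridlines); it meets the z-axis at z = 0 (among the integer gridlines).
3. Matching integer coefficients to the picture gives p.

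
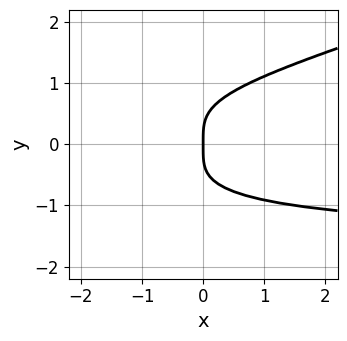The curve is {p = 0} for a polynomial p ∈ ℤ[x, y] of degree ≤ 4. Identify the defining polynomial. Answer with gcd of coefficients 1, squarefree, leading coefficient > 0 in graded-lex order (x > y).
First, deg p = 4.
Then, observable constraints: it crosses the y-axis at the gridline y = 0; it meets the x-axis at x = 0 (among the integer gridlines).
Finally, fitting integer coefficients to these (and the overall shape) gives p.

x*y^3 - 3*y^4 + x*y^2 + 2*x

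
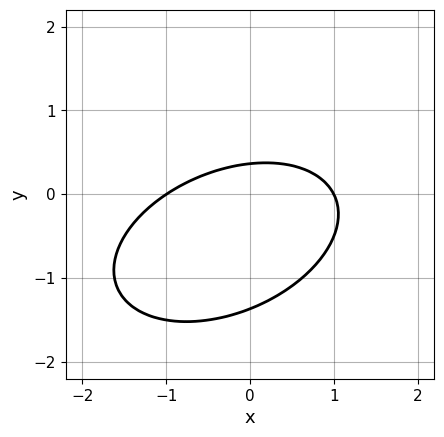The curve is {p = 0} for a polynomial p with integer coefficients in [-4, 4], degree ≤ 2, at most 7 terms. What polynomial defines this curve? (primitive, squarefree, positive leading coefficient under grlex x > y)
First, the degree is 2 — a generic line meets the curve in up to 2 points.
Then, observable constraints: among the integer gridlines, it crosses the x-axis at x ∈ {-1, 1}.
Finally, these observations pin down the coefficients.

x^2 - x*y + 2*y^2 + 2*y - 1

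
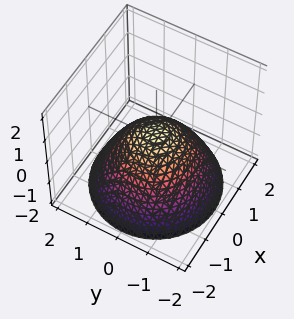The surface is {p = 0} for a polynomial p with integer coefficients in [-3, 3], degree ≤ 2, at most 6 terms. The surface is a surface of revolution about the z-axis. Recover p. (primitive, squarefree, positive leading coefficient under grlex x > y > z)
2*x^2 + 2*y^2 + 3*z - 1

(a) Degree: a generic line meets the surface in up to 2 points, so deg p = 2.
(b) Symmetries: rotational symmetry about the z-axis ⇒ p depends on x, y only through x² + y².
(c) Against the integer gridlines: a circular section at z = -1 has radius between 1 and 2.
(d) The integer polynomial consistent with all of this is the stated p.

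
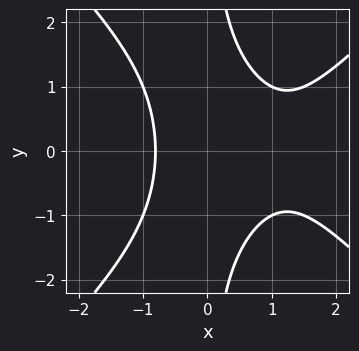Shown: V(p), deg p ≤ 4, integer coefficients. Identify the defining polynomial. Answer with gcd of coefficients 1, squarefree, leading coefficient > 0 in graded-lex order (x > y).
2*x^3 - 2*x*y^2 - 3*x^2 + 3

Degree: the shape is more complex than any degree-2 curve, so deg p = 3.
Symmetries: the y ↦ −y reflection is a symmetry, so y appears only in even powers.
From the visible intercepts: it misses every integer gridline on the y-axis.
Fitting integer coefficients to these (and the overall shape) gives p.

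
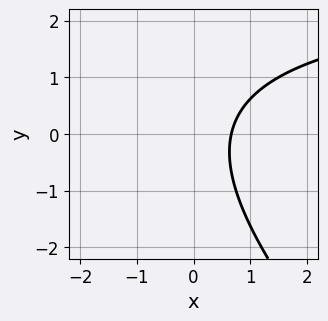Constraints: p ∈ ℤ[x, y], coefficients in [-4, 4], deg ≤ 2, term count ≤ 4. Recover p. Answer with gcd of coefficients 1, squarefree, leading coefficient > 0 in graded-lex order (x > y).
1. deg p = 2. The shape is more complex than any degree-1 curve.
2. Checking where it meets the axes: it misses every integer gridline on the y-axis.
3. Solving for integer coefficients yields p as stated.

x*y + y^2 - 3*x + 2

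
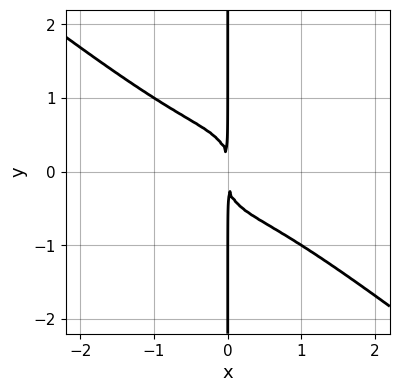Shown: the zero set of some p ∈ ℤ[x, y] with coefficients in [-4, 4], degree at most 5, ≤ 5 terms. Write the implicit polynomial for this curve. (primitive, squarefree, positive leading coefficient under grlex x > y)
2*x^4 - x^2*y^2 + 3*x*y^3 + 2*x^2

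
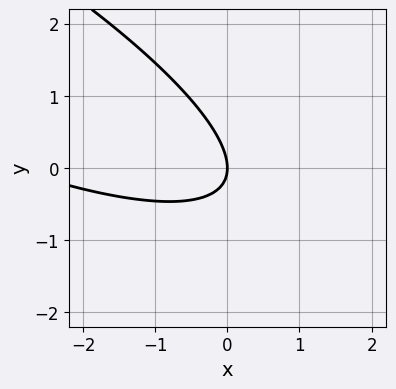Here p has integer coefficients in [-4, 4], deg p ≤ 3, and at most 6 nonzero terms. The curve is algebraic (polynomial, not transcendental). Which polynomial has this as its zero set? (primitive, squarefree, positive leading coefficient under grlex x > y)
Degree: a generic line meets the curve in up to 2 points, so deg p = 2.
Checking where it meets the axes: it crosses the y-axis at the gridline y = 0; it crosses the x-axis at the gridline x = 0.
Putting this together gives p.

x^2 + 3*x*y + 3*y^2 + 3*x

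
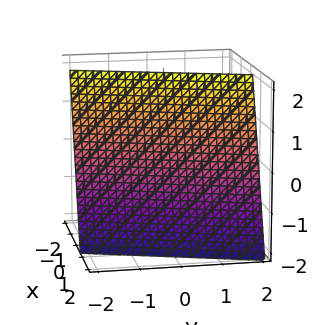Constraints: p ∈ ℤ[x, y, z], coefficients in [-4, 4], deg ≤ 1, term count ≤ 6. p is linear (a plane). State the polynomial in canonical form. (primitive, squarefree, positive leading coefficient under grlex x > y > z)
3*x - y + z - 2

First, the degree is 1 — the surface is flat (a plane).
Next, against the integer gridlines: it meets the y-axis at y = -2 (among the integer gridlines); it meets the z-axis at z = 2 (among the integer gridlines).
Finally, assembling these constraints gives the stated polynomial.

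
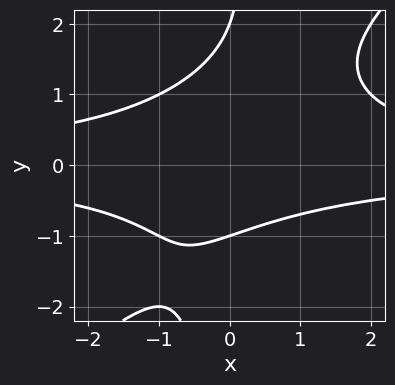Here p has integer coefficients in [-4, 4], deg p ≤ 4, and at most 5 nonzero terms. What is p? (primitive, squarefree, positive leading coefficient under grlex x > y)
deg p = 4. A generic line meets the curve in up to 4 points.
Reading off the gridlines: the y-axis gridline crossings are at y ∈ {-1, 2}; it misses every integer gridline on the x-axis.
Putting this together gives p.

x^2*y^2 - x*y^3 + y^2 - y - 2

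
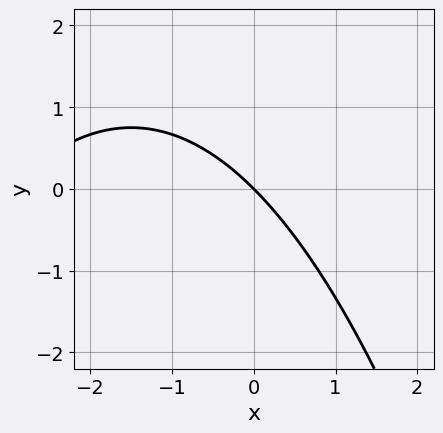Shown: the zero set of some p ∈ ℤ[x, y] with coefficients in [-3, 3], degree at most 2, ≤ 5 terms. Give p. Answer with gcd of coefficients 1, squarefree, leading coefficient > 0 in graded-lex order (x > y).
The degree is 2 — the shape is more complex than any degree-1 curve.
From the visible intercepts: one x-axis crossing is at x = 0; one y-axis crossing is at y = 0.
Together with the visible shape, these determine p as stated.

x^2 + 3*x + 3*y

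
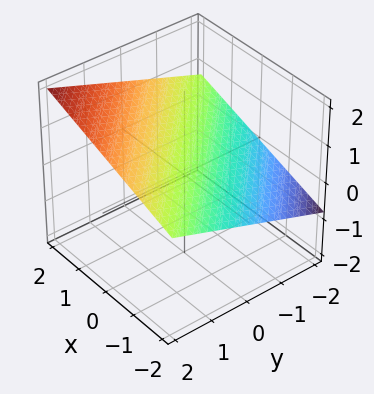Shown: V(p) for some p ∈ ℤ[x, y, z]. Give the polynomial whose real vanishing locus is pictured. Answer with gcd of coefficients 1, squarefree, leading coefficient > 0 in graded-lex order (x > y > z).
1. deg p = 1. The surface is flat (a plane).
2. Observable constraints: it crosses the y-axis at the gridline y = -2; one x-axis crossing is at x = -2.
3. Together with the visible shape, these determine p as stated.

x + y - 3*z + 2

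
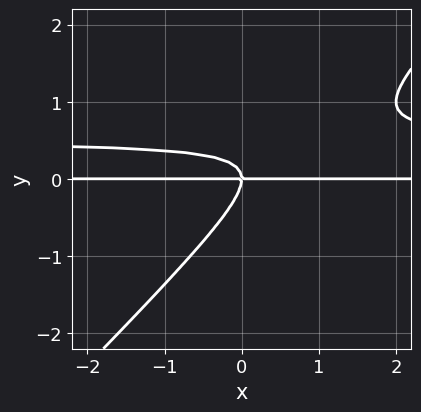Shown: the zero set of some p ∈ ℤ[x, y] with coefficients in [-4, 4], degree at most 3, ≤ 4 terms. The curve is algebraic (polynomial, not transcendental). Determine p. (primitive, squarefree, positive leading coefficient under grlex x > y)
Degree: no degree-2 curve has this shape, so deg p = 3.
Reading off the gridlines: the visible x-axis segment lies entirely on the curve; one y-axis crossing is at y = 0.
Together with the visible shape, these determine p as stated.

2*x*y^2 - 2*y^3 - x*y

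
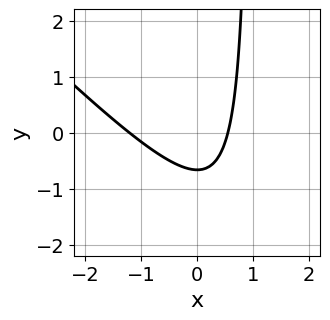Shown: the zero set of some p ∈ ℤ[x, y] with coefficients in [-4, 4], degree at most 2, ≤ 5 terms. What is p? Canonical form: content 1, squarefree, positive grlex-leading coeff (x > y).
3*x^2 + 3*x*y + 2*x - 3*y - 2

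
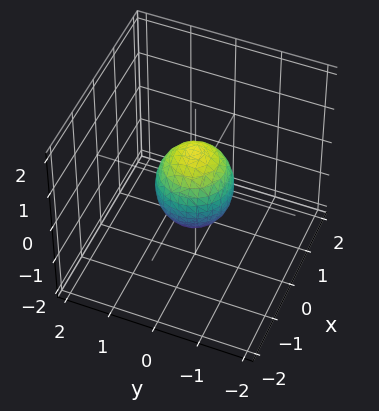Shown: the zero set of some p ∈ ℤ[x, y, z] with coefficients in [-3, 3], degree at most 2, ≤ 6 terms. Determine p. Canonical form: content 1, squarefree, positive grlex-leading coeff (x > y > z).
3*x^2 + 3*y^2 + 2*z^2 - 2

1. deg p = 2. No degree-1 surface has this shape.
2. By symmetry, the surface is invariant under rotation about z: p = q(x² + y², z).
3. Checking where it meets the axes: a circular section at z = 0 has radius between 0 and 1; among the integer gridlines, it crosses the z-axis at z ∈ {-1, 1}.
4. Fitting integer coefficients to these (and the overall shape) gives p.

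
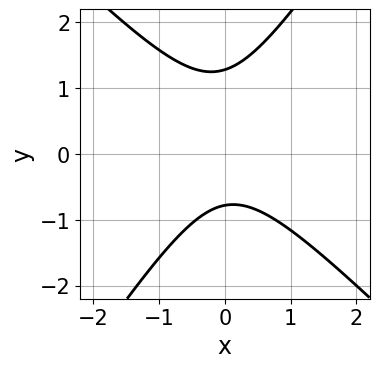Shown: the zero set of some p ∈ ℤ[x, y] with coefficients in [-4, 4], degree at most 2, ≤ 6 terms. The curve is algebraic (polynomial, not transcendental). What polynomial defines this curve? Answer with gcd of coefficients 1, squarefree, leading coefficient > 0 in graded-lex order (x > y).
First, the degree is 2 — no degree-1 curve has this shape.
Then, observable constraints: no x-intercept at any integer in the box.
Finally, solving for integer coefficients yields p as stated.

3*x^2 + x*y - 2*y^2 + y + 2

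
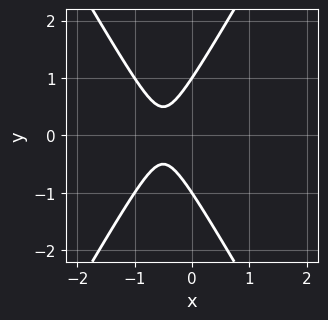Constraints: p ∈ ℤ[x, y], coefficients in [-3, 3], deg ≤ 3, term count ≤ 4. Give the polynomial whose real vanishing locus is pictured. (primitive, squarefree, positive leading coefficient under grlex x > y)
3*x^2 - y^2 + 3*x + 1

The degree is 2 — the shape is more complex than any degree-1 curve.
Symmetries: it's symmetric under y → −y, forcing even powers of y.
From the visible intercepts: no x-intercept at any integer in the box; the y-axis gridline crossings are at y ∈ {-1, 1}.
The integer polynomial consistent with all of this is the stated p.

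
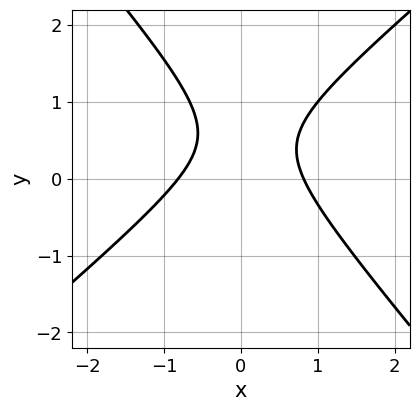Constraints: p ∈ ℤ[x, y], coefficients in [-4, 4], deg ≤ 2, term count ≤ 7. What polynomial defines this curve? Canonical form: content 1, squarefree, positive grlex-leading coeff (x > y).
3*x^2 - x*y - 3*y^2 + 3*y - 2

(a) Degree: the shape is more complex than any degree-1 curve, so deg p = 2.
(b) Reading off the gridlines: the curve avoids every integer y-axis point in the box.
(c) Matching integer coefficients to the picture gives p.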